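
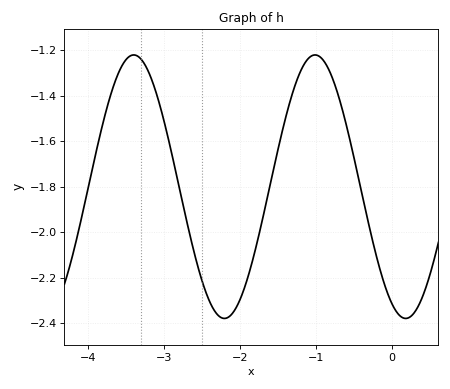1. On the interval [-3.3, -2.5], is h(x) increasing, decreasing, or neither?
decreasing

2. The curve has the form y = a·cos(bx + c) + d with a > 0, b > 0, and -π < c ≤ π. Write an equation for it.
y = 0.58cos(2.6x + 2.7) - 1.8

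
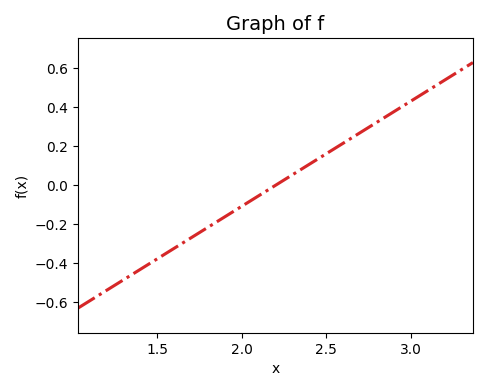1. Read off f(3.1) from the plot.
0.486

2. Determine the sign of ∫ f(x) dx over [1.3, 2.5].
negative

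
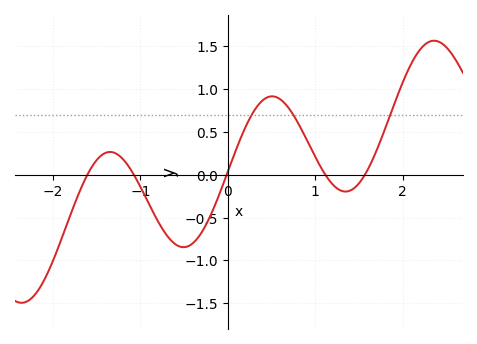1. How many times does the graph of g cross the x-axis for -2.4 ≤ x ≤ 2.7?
5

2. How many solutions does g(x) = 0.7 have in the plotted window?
3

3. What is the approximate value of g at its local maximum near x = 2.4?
1.56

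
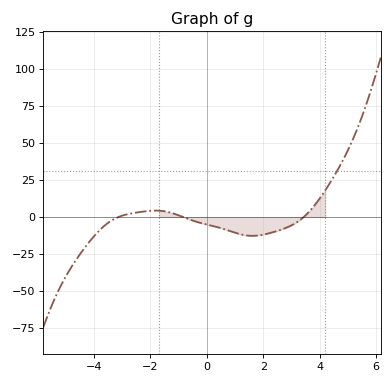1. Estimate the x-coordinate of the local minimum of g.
1.6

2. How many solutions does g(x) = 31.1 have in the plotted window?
1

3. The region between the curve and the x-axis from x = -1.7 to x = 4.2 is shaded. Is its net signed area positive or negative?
negative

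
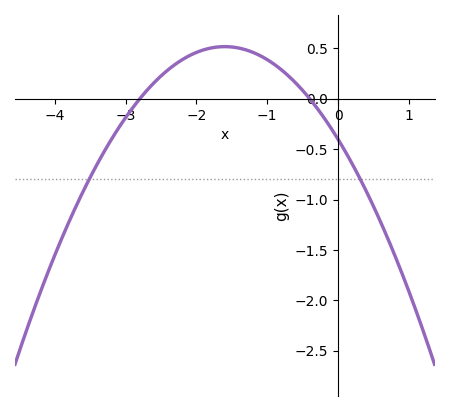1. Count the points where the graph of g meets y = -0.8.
2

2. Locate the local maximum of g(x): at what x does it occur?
-1.6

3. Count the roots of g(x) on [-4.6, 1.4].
2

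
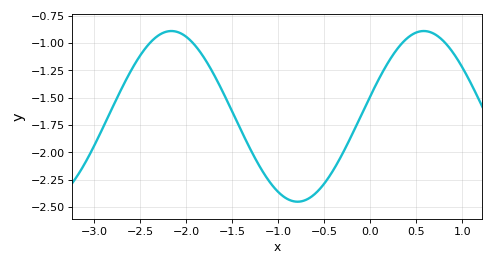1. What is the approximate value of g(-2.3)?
-0.928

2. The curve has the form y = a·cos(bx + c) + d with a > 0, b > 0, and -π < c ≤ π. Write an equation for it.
y = 0.78cos(2.29x - 1.33) - 1.67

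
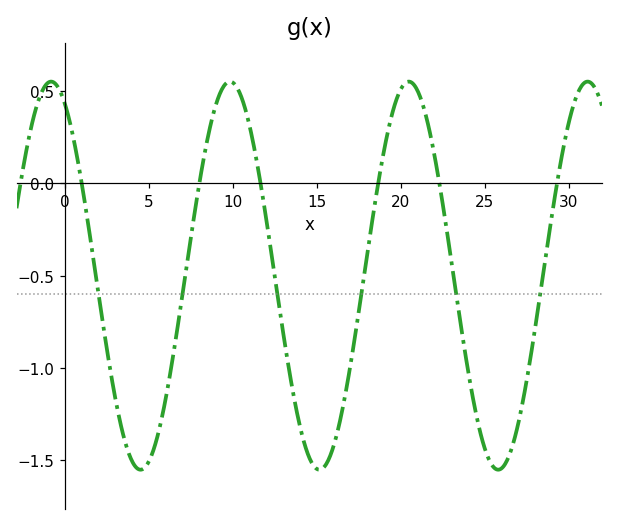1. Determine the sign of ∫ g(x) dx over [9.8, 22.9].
negative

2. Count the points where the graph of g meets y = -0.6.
6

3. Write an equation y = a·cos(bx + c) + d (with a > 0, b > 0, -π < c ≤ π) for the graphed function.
y = 1.05cos(0.59x + 0.482) - 0.5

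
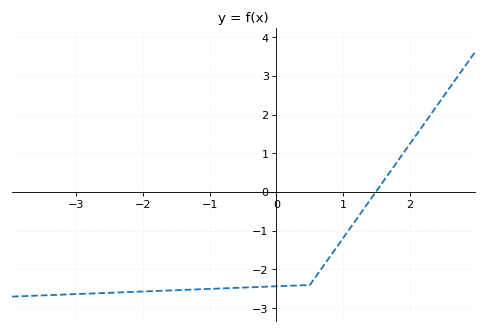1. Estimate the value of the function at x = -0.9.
-2.49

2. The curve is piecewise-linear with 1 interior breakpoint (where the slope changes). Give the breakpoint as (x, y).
(0.5, -2.4)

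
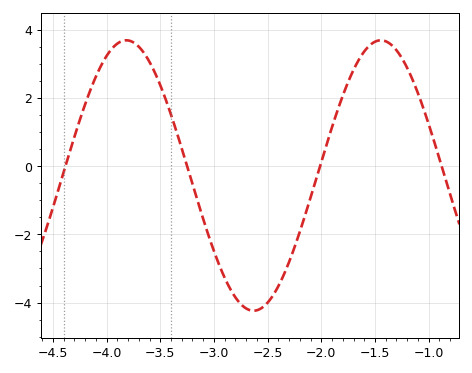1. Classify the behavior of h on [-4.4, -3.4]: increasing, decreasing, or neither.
neither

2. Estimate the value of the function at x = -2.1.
-1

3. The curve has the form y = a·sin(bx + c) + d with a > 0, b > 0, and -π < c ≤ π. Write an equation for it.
y = 3.97sin(2.6x - 0.88) - 0.27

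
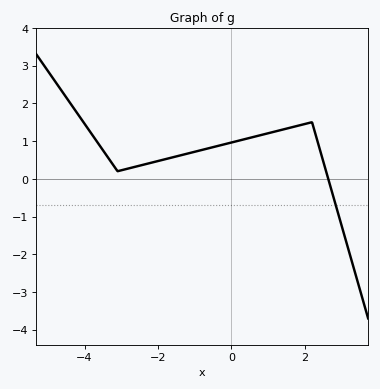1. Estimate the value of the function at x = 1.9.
1.4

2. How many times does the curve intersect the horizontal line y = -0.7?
1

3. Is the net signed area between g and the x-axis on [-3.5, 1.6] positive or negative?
positive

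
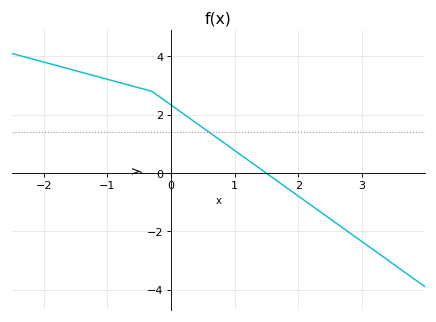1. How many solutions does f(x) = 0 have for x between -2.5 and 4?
1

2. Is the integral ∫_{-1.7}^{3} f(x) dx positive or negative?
positive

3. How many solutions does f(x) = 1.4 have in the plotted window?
1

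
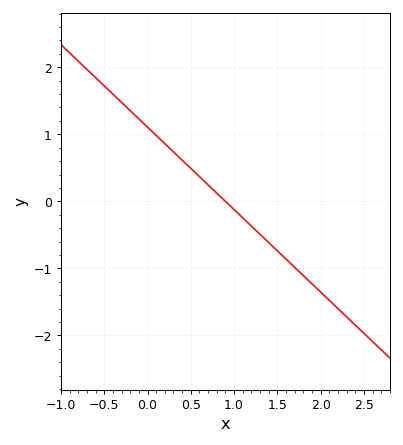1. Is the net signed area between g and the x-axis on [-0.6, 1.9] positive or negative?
positive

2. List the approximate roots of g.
0.9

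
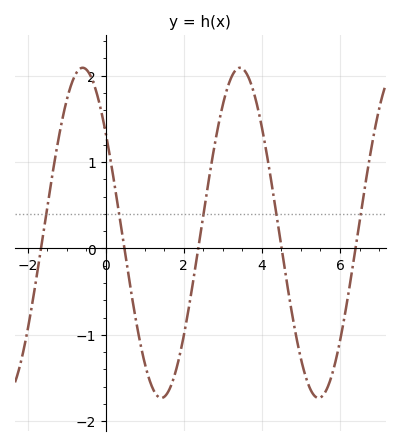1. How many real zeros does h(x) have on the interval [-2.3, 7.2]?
5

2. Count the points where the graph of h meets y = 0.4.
5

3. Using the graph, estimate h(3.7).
1.93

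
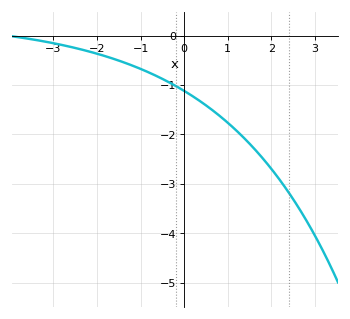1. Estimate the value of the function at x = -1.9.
-0.4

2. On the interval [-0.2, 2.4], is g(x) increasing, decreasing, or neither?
decreasing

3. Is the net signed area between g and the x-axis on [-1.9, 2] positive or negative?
negative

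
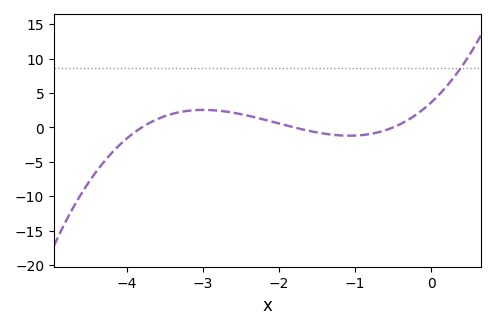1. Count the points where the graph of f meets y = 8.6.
1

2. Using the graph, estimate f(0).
3.63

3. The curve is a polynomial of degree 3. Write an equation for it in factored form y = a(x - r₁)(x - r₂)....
y = 1.06(x + 3.8)(x + 1.8)(x + 0.5)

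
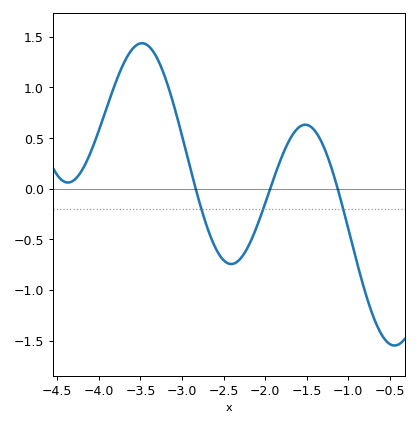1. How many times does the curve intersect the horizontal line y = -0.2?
3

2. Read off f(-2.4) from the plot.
-0.744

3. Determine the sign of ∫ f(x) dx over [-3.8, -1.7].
positive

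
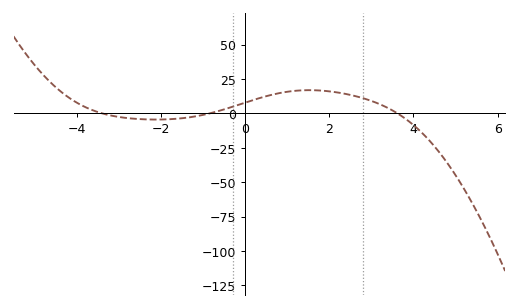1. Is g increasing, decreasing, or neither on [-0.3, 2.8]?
neither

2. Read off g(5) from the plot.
-44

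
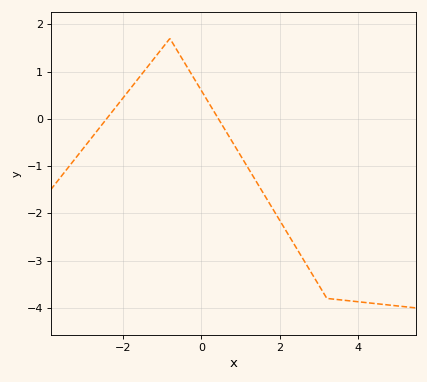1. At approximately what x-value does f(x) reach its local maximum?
-0.8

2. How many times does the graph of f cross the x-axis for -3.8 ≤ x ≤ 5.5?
2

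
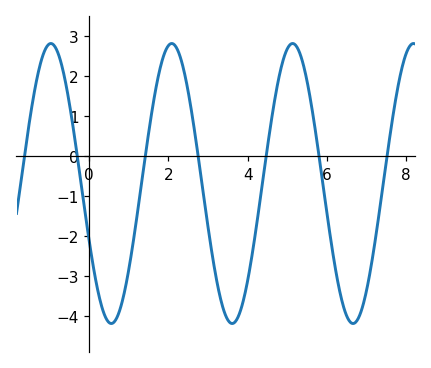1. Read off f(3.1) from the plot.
-2.4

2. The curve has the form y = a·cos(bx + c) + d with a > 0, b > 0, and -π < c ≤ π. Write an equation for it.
y = 3.5cos(2.1x + 2) - 0.69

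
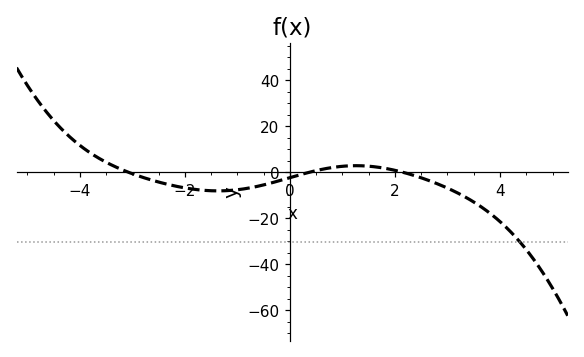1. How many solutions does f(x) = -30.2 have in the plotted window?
1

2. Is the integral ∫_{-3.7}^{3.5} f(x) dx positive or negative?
negative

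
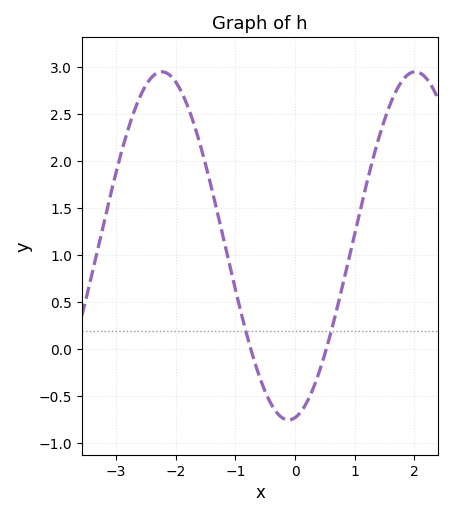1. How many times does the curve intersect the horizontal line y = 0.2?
2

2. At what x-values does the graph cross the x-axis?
-0.74, 0.522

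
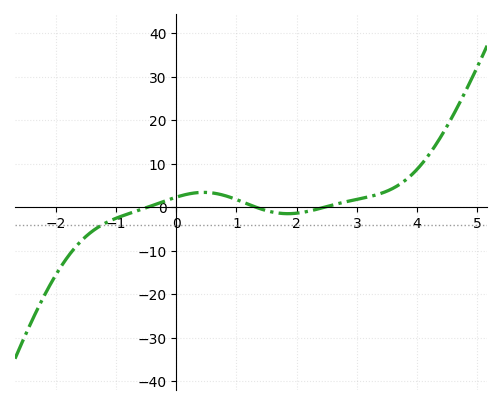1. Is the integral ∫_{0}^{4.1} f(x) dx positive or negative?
positive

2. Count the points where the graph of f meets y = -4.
1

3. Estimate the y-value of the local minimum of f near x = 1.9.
-2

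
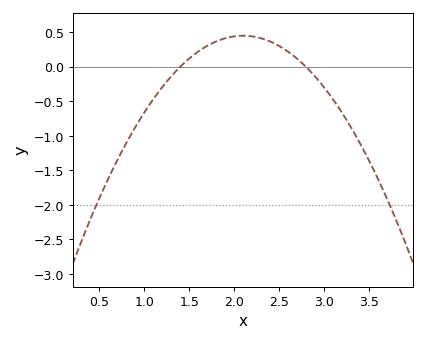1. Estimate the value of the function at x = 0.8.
-1.1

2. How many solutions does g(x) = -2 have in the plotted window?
2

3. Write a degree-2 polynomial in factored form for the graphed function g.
y = -0.92(x - 1.4)(x - 2.8)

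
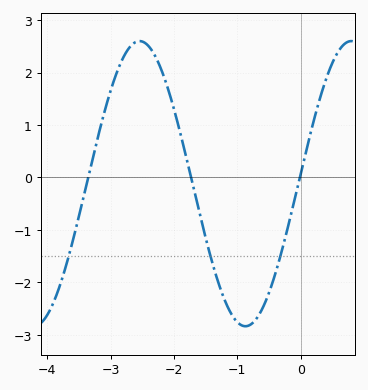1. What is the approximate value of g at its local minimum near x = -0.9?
-2.84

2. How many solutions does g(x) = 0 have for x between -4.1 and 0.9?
3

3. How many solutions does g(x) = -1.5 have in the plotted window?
3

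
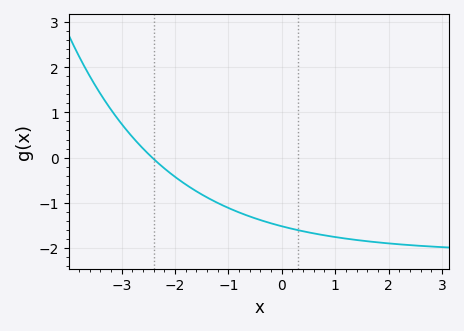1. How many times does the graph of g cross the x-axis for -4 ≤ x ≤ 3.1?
1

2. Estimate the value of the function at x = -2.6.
0.2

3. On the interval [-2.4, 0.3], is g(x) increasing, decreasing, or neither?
decreasing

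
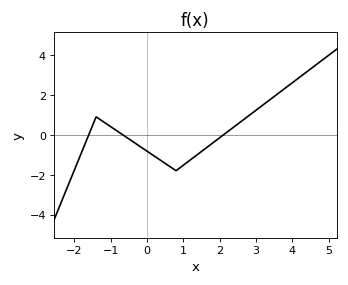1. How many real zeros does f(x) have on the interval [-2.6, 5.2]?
3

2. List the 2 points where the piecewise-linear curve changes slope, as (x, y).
(-1.4, 0.9); (0.8, -1.8)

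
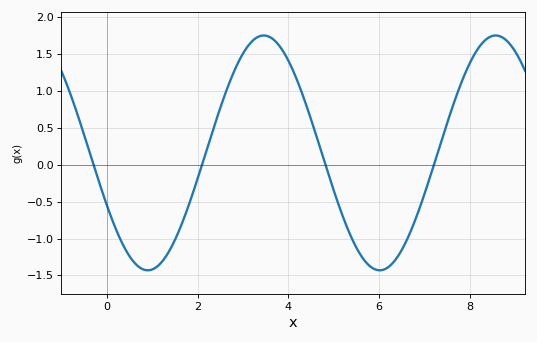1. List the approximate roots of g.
-0.2, 2, 4.8, 7.2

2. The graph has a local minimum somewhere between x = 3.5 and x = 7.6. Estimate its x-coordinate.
6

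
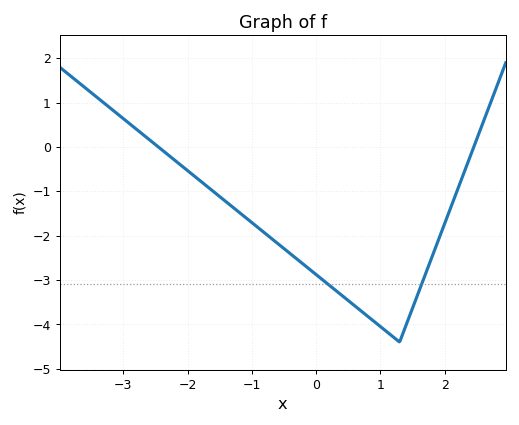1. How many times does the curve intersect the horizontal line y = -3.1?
2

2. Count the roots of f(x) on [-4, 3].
2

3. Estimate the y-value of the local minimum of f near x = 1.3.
-4.4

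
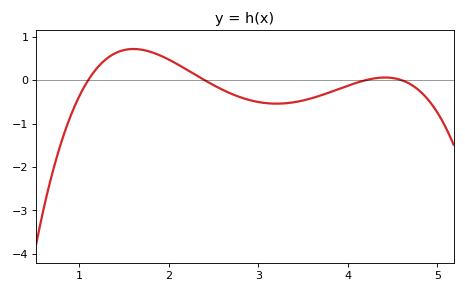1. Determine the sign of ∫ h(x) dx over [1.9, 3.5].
negative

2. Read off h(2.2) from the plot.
0.2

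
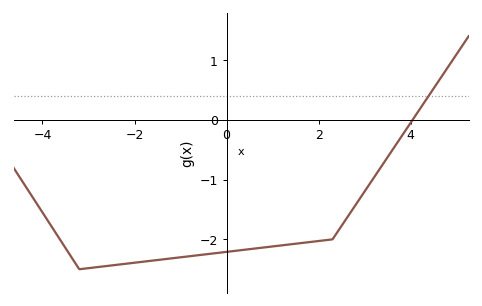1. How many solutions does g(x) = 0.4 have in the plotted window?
1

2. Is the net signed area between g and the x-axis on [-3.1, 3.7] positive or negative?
negative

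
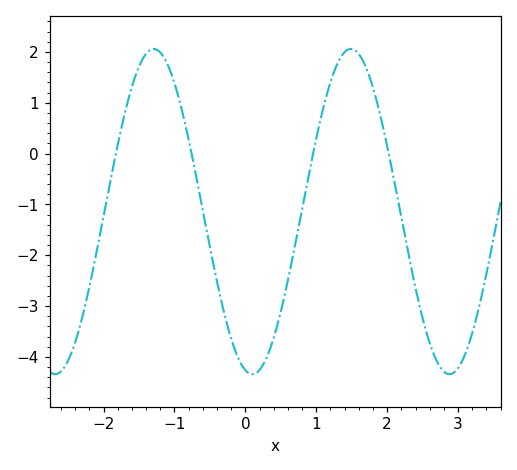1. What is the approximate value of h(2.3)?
-1.98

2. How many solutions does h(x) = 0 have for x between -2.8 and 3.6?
4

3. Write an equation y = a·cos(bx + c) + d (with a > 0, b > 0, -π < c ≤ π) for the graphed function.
y = 3.2cos(2.26x + 2.92) - 1.14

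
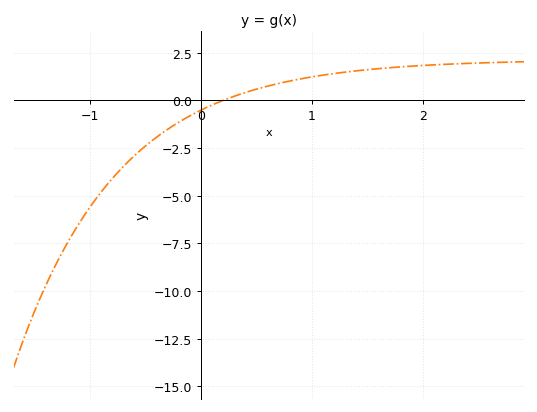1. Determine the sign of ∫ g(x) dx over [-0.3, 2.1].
positive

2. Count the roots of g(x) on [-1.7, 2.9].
1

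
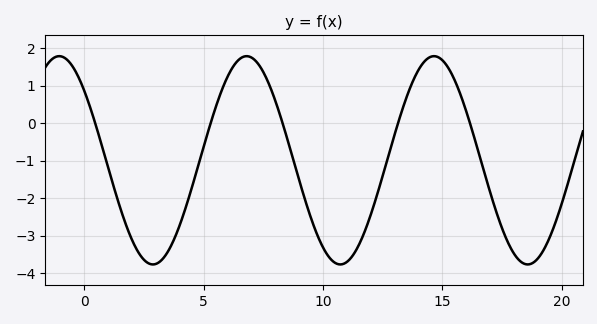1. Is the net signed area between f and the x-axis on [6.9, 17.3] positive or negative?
negative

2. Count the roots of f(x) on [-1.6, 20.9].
5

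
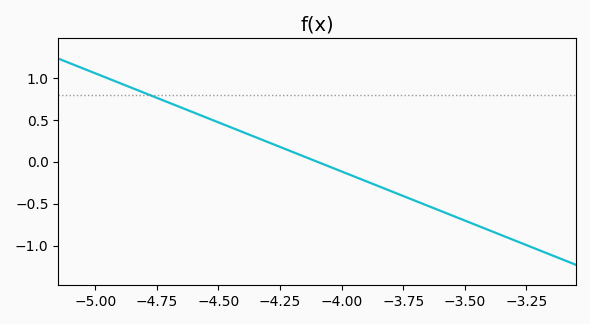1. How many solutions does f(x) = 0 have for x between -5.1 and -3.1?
1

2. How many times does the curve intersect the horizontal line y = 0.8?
1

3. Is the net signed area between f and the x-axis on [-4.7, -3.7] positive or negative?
positive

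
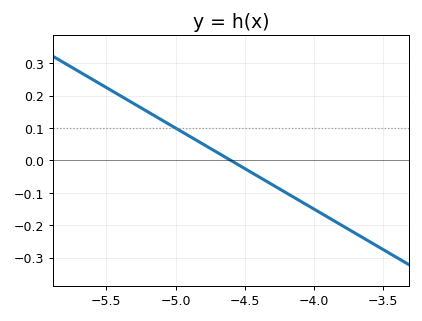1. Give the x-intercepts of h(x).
-4.6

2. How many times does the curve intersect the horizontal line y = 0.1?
1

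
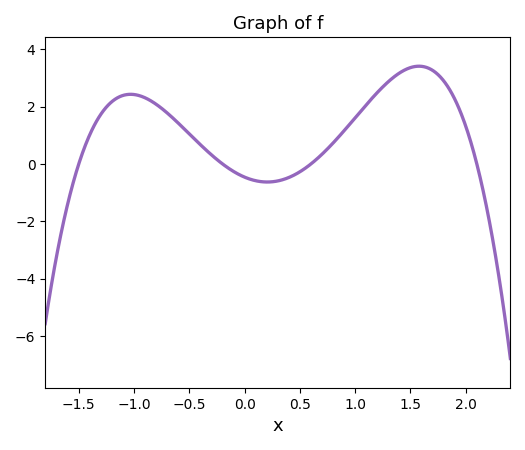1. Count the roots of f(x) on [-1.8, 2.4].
4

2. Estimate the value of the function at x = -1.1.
2.4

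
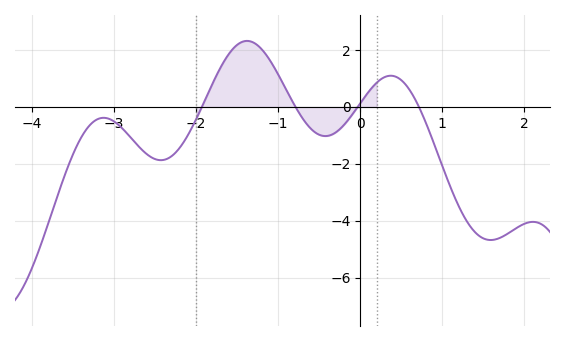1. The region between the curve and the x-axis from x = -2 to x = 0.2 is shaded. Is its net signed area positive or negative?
positive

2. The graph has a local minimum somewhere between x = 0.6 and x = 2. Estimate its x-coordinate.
1.59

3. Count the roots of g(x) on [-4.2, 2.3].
4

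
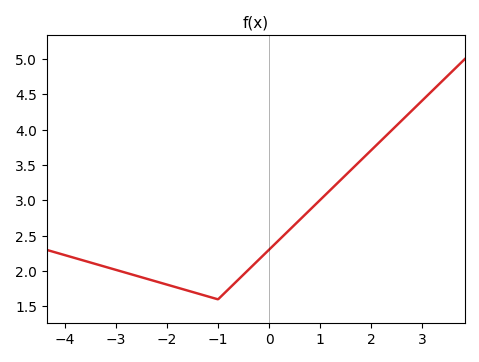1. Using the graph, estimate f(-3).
2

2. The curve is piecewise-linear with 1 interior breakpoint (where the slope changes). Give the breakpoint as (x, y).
(-1, 1.6)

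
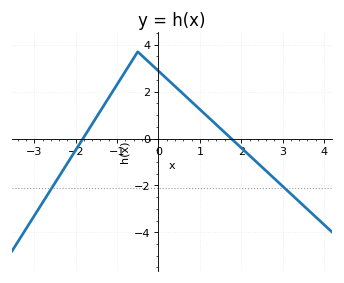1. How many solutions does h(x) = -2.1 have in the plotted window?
2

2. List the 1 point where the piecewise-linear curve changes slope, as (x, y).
(-0.5, 3.7)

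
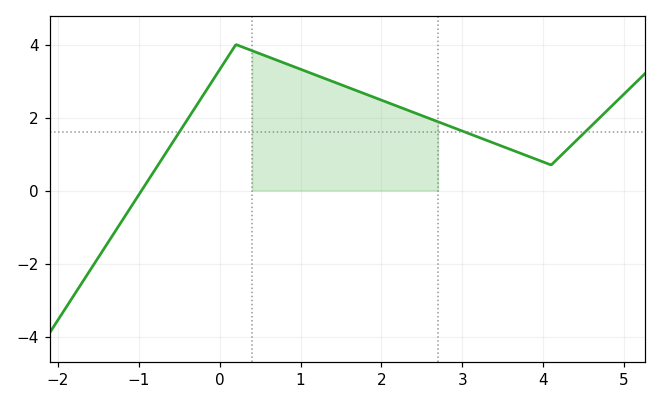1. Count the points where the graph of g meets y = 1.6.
3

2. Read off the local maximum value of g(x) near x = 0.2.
4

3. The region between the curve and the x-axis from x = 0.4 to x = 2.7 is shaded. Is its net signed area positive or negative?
positive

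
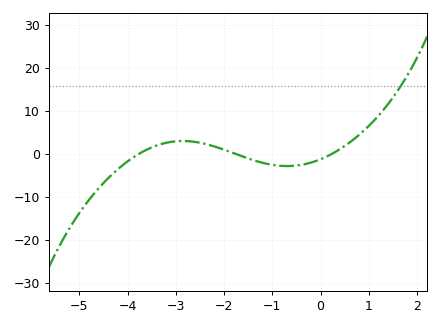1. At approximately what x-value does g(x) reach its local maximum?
-2.85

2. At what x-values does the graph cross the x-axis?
-3.77, -1.75, 0.228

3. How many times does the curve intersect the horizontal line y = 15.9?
1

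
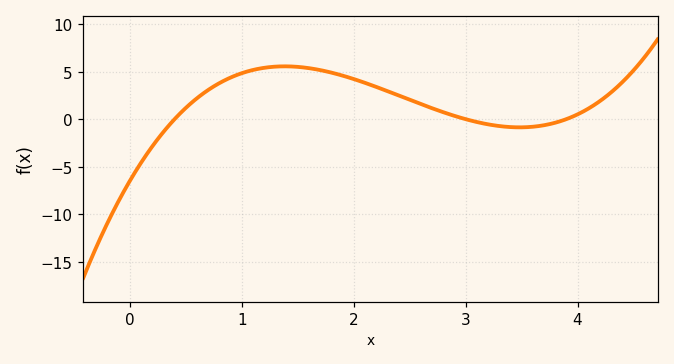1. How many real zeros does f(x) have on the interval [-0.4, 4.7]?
3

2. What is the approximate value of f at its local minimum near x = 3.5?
-0.863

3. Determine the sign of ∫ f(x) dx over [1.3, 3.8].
positive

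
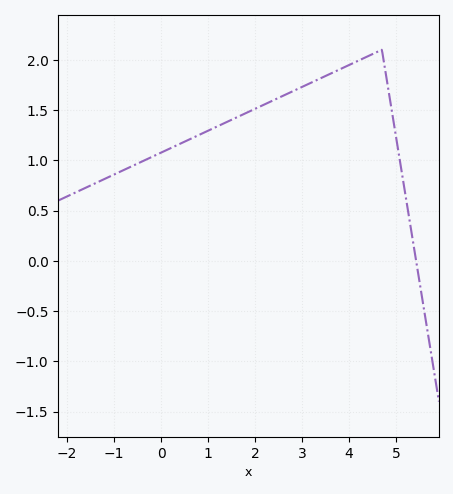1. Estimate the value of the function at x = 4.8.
1.8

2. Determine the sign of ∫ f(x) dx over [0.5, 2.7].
positive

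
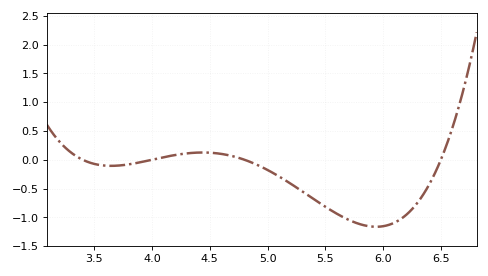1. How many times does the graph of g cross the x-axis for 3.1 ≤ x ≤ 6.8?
4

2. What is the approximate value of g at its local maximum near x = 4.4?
0.126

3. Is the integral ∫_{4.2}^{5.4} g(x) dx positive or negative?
negative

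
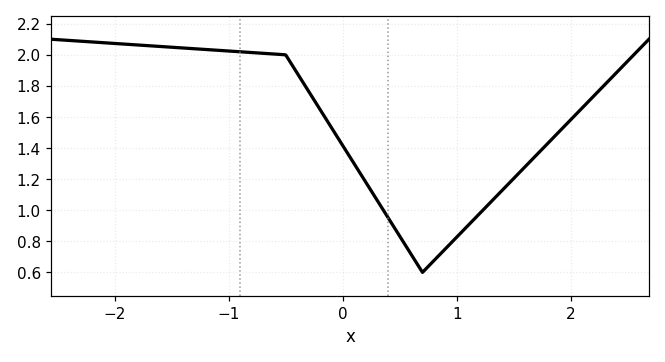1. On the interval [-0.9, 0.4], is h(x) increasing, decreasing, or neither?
decreasing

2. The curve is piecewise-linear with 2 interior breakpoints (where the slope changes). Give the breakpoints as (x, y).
(-0.5, 2); (0.7, 0.6)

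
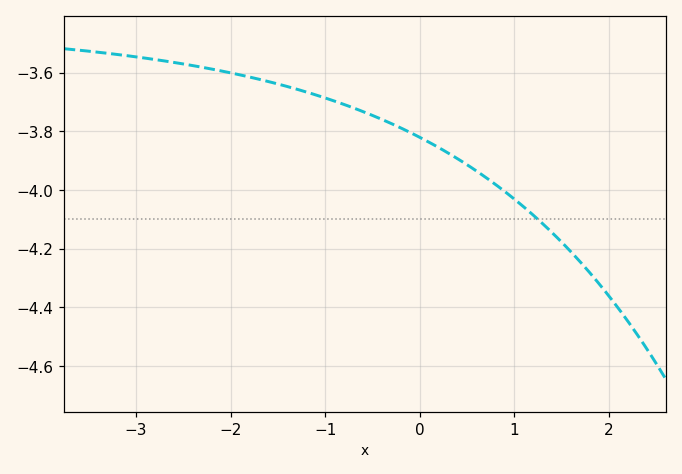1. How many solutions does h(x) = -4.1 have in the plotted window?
1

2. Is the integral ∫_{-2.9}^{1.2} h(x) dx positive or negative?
negative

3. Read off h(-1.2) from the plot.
-3.67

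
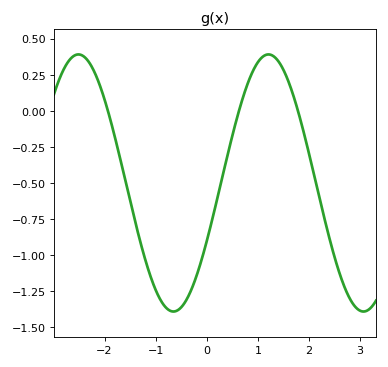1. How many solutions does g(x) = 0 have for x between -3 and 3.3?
3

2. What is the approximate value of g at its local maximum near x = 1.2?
0.39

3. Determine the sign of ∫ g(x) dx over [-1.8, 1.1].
negative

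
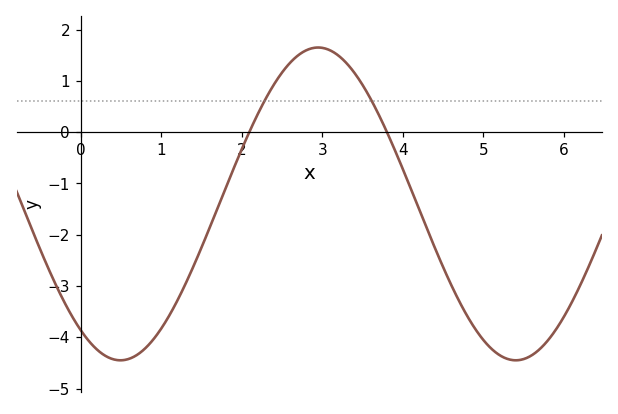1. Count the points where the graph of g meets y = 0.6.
2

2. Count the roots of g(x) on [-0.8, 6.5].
2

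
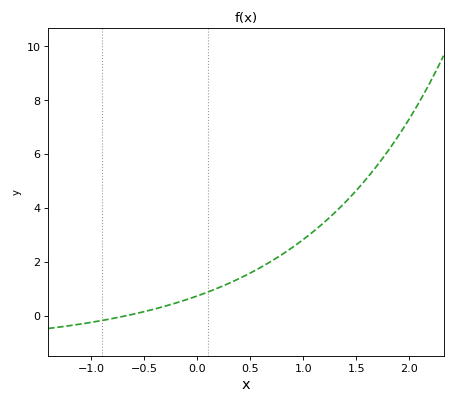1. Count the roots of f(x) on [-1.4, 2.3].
1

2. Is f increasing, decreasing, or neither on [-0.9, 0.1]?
increasing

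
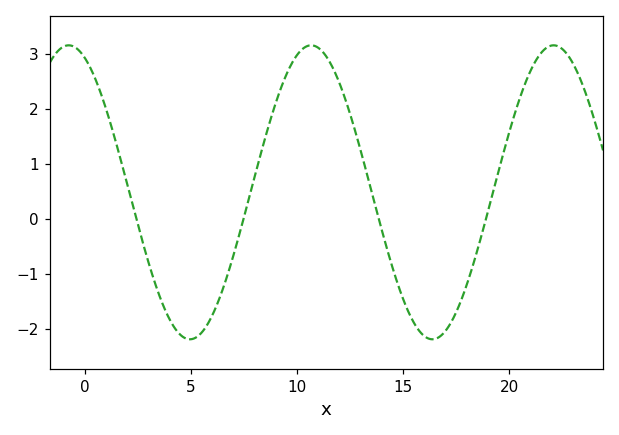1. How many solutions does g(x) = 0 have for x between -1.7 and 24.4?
4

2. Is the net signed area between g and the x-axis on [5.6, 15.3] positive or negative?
positive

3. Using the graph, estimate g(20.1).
1.7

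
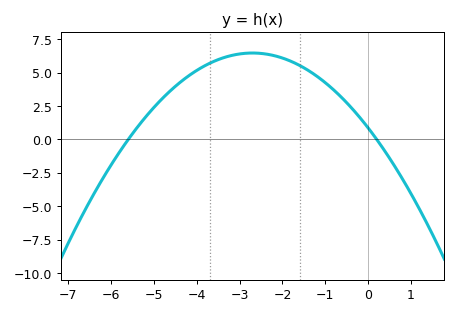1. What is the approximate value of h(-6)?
-2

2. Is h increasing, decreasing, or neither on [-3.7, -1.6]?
neither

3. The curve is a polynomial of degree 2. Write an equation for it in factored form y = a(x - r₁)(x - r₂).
y = -0.77(x + 5.6)(x - 0.2)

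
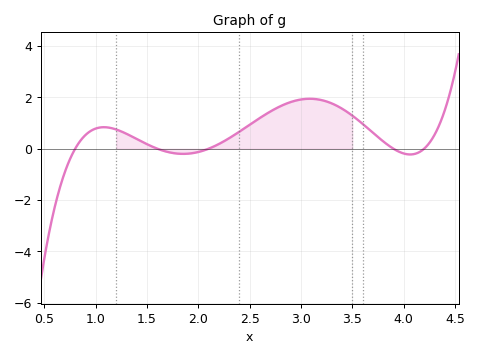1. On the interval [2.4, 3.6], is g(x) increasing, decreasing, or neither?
neither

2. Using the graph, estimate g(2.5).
1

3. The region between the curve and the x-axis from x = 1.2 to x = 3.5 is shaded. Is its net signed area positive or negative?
positive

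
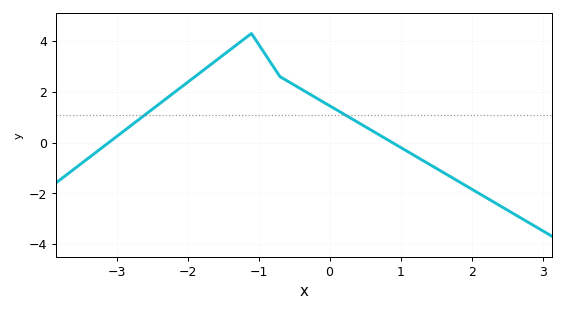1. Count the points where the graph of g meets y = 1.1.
2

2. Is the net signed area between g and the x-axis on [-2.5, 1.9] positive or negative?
positive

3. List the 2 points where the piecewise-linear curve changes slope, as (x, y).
(-1.1, 4.3); (-0.7, 2.6)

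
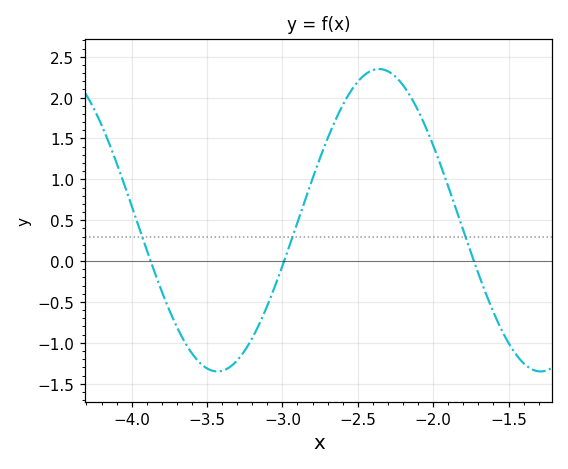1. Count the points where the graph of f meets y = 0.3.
3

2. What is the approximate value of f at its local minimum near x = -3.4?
-1.35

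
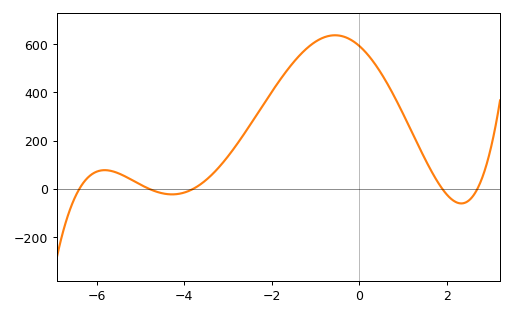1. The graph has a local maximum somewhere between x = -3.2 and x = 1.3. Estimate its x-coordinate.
-0.6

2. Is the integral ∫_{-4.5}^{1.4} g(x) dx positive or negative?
positive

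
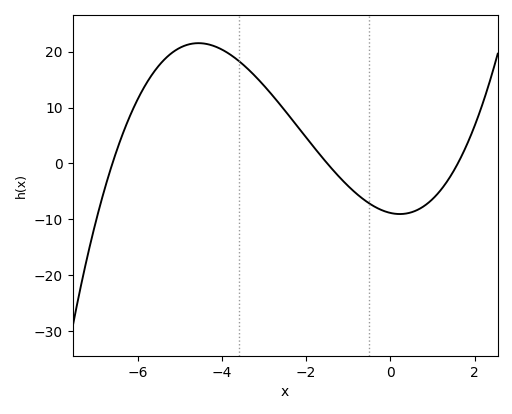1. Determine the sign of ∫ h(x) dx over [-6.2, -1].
positive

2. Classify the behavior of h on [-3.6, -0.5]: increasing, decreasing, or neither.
decreasing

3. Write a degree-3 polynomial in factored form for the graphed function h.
y = 0.56(x + 6.6)(x + 1.5)(x - 1.6)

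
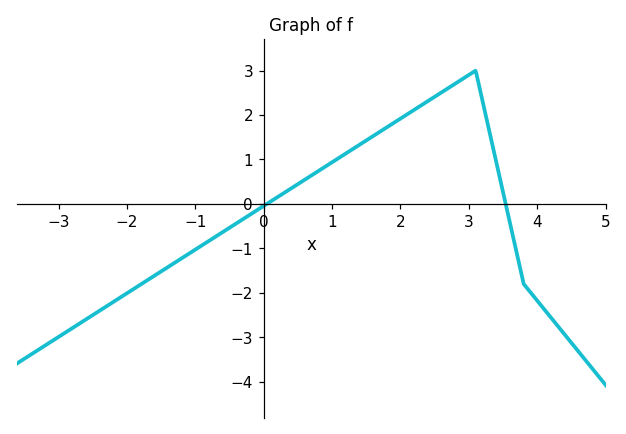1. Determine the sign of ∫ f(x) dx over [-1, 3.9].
positive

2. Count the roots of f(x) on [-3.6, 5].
2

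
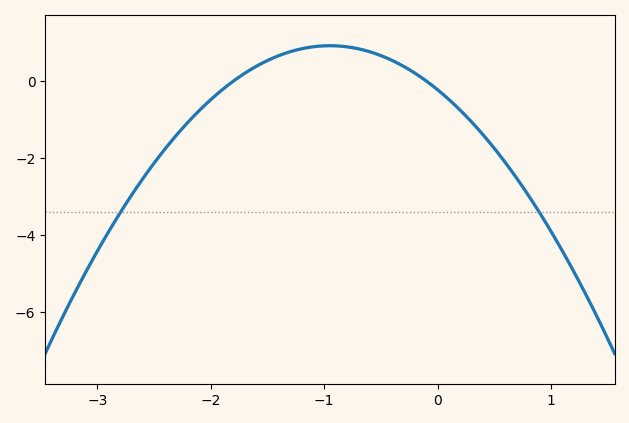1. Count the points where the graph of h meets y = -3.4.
2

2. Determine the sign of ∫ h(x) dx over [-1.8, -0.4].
positive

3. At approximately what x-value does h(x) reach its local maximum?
-0.95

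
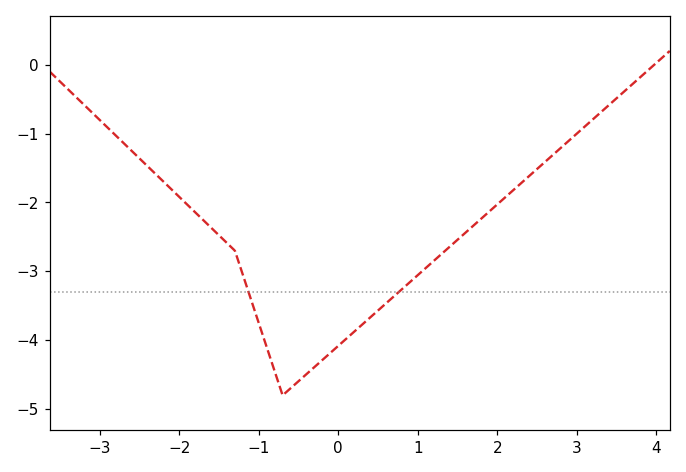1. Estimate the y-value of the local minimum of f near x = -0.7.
-4.8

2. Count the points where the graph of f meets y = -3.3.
2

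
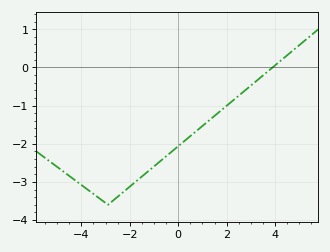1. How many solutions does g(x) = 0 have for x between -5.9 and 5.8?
1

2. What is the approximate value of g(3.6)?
-0.2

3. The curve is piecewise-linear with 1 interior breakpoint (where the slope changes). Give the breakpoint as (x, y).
(-2.9, -3.6)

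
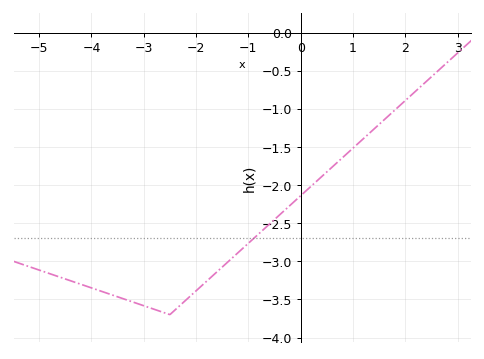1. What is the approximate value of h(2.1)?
-0.827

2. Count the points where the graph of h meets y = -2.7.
1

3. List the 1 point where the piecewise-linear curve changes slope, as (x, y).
(-2.5, -3.7)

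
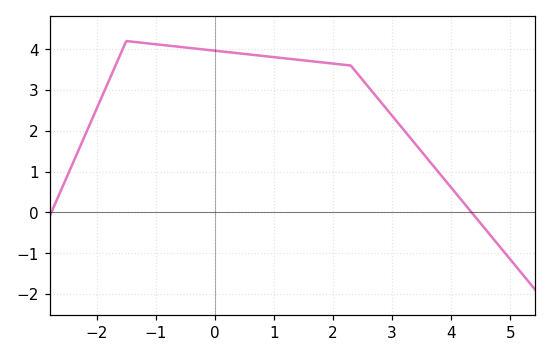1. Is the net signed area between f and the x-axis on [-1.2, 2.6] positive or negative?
positive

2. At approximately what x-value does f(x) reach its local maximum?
-1.4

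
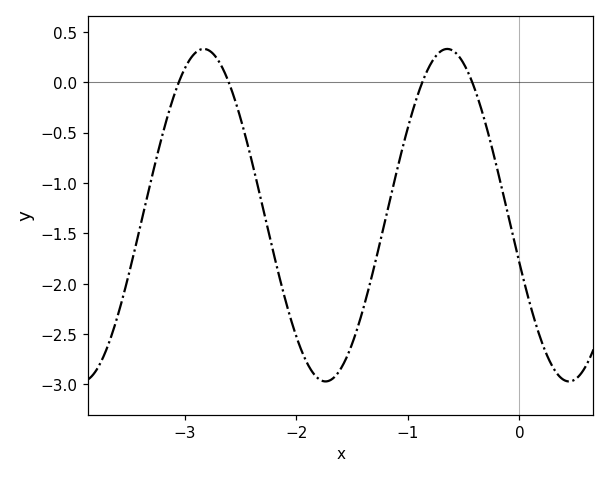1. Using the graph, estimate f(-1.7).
-2.96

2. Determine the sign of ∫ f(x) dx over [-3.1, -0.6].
negative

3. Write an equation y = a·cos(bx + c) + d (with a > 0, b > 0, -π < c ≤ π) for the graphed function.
y = 1.65cos(2.88x + 1.86) - 1.32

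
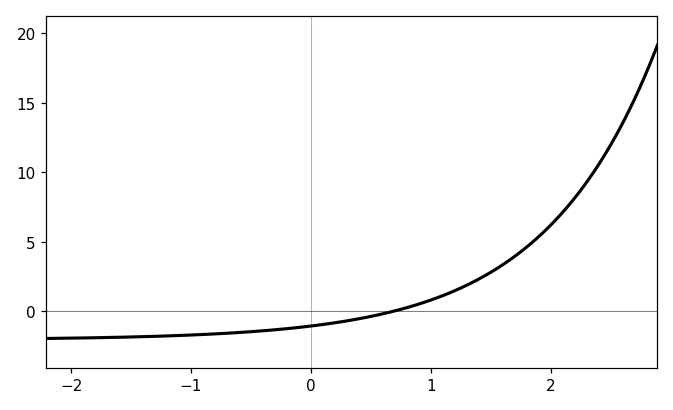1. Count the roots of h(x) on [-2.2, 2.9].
1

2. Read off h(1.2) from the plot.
1.48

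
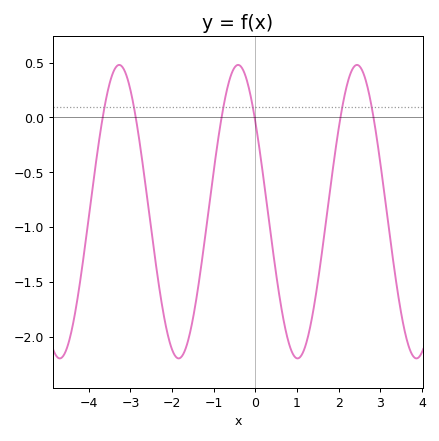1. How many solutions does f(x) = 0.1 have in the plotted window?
6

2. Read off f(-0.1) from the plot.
0.15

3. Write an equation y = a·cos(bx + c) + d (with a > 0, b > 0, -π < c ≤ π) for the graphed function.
y = 1.34cos(2.2x + 0.91) - 0.86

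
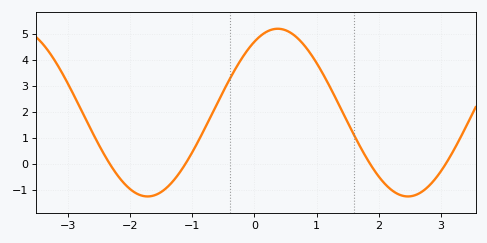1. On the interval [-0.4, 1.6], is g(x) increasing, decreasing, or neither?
neither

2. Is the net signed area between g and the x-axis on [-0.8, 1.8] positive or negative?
positive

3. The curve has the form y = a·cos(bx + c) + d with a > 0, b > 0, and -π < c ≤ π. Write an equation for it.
y = 3.24cos(1.5x - 0.562) + 1.98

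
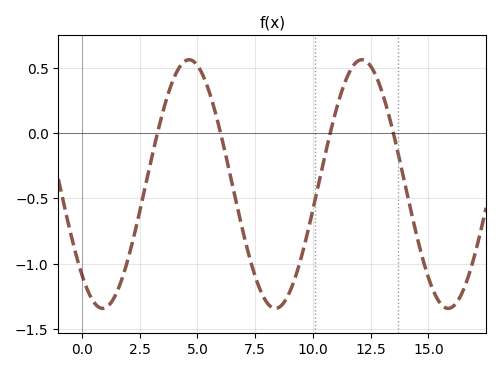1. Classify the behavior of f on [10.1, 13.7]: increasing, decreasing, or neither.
neither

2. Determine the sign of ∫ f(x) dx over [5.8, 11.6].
negative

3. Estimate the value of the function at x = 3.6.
0.2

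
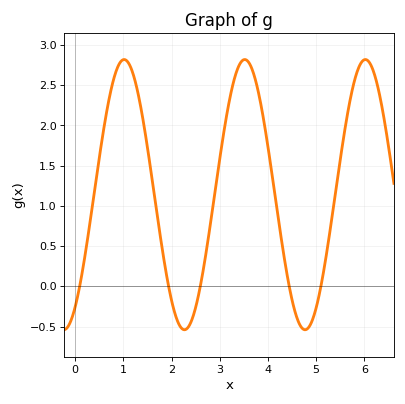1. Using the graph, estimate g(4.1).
1.33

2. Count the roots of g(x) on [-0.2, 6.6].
5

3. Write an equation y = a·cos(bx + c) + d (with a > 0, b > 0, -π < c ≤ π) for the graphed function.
y = 1.68cos(2.51x - 2.55) + 1.14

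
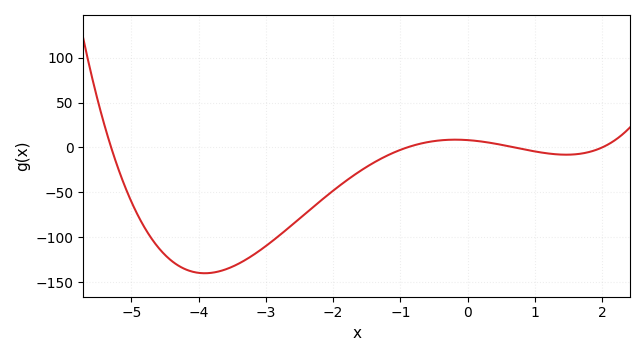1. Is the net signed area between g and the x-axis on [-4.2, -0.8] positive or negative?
negative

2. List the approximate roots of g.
-5.3, -0.9, 0.7, 2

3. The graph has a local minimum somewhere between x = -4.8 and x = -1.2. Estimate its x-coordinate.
-3.91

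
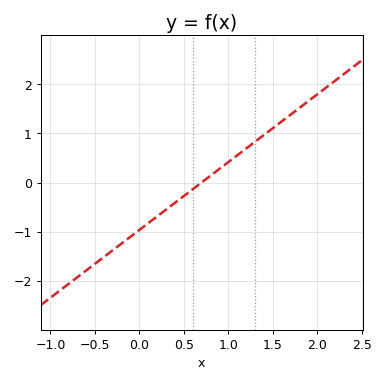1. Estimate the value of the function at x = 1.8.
1.52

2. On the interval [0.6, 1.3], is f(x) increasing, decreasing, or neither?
increasing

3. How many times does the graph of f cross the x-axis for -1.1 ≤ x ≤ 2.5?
1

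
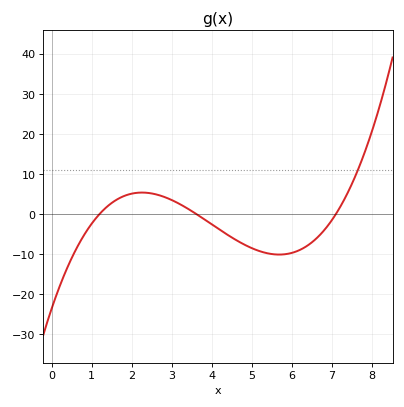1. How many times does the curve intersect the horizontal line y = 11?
1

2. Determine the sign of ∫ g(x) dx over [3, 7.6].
negative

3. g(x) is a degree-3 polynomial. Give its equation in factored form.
y = 0.77(x - 1.2)(x - 3.6)(x - 7.1)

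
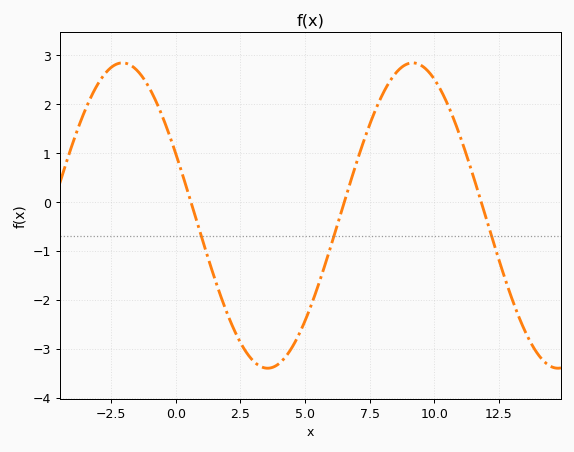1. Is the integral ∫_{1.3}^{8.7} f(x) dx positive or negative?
negative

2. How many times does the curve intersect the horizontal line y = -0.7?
3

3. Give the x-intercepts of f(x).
0.5, 6.5, 12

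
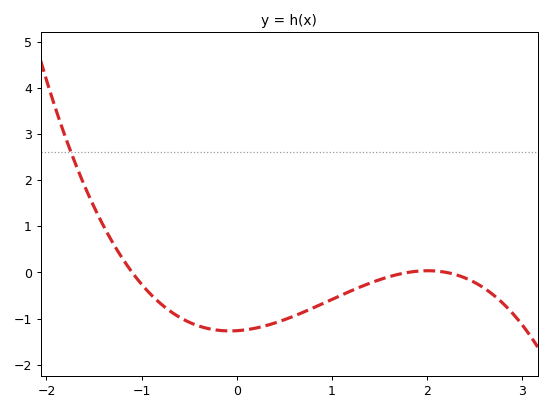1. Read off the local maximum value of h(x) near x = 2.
0.036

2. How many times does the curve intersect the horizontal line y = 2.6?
1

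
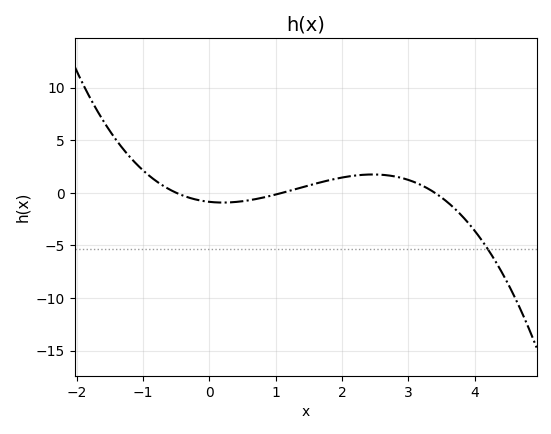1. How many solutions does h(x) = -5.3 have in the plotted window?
1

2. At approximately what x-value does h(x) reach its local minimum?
0.203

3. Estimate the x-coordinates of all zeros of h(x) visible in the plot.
-0.5, 1.1, 3.4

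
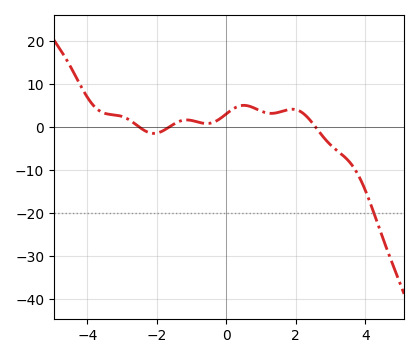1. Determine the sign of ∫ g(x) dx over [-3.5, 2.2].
positive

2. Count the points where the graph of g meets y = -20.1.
1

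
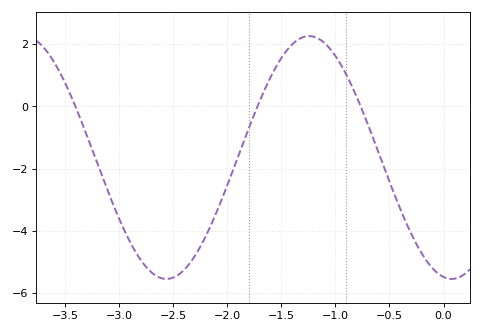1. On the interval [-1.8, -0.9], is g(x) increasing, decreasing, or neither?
neither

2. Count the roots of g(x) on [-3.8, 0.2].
3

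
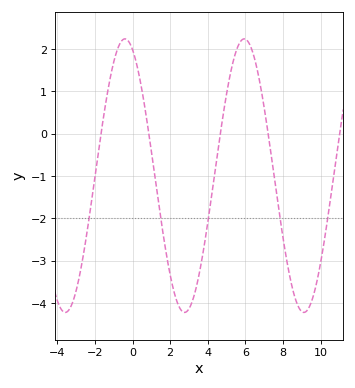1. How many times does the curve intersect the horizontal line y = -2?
5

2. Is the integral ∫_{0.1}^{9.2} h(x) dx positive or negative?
negative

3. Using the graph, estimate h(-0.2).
2.2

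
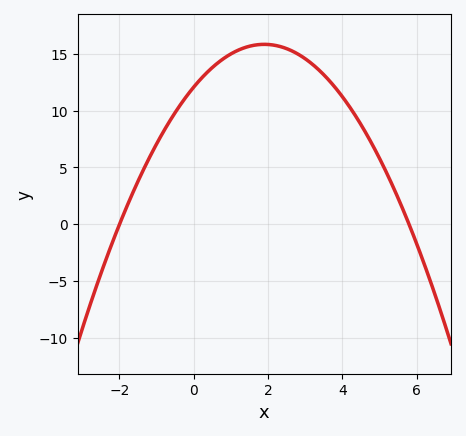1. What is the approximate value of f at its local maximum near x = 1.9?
16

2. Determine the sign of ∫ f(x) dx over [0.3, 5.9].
positive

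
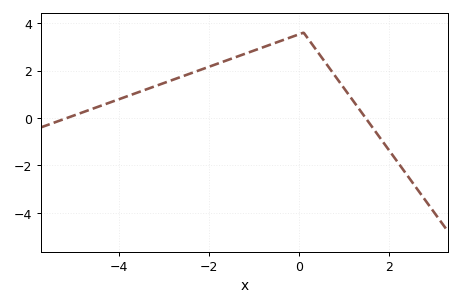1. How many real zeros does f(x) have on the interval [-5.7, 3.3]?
2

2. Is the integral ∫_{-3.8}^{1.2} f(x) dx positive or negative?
positive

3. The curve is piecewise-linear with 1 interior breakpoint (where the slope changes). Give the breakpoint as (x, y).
(0.1, 3.6)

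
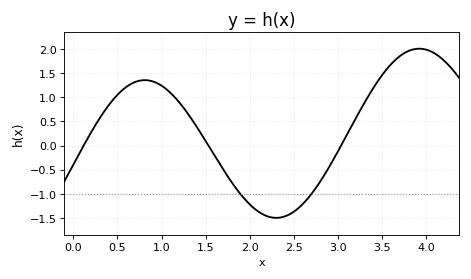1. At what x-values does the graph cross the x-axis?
0.118, 1.53, 3.04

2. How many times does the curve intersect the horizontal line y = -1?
2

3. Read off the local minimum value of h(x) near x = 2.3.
-1.5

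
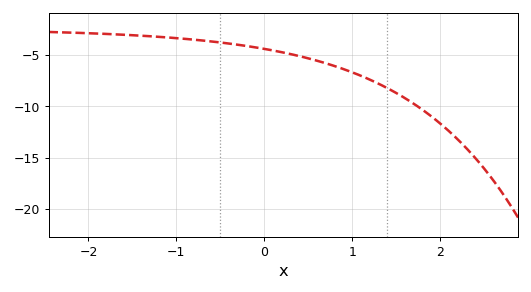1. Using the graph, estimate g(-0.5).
-3.74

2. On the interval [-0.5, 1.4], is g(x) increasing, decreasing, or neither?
decreasing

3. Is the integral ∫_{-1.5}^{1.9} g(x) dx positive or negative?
negative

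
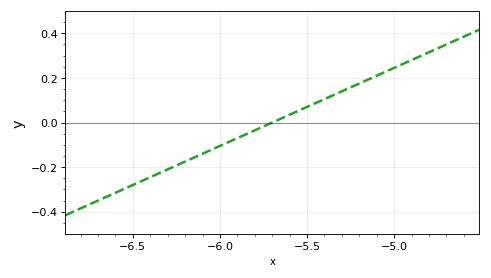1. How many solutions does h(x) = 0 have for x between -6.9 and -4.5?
1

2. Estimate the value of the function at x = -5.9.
-0.07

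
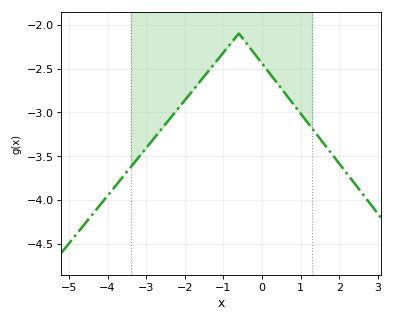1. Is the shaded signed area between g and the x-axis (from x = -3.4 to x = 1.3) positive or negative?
negative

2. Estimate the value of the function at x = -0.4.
-2.21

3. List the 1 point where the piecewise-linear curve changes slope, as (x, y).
(-0.6, -2.1)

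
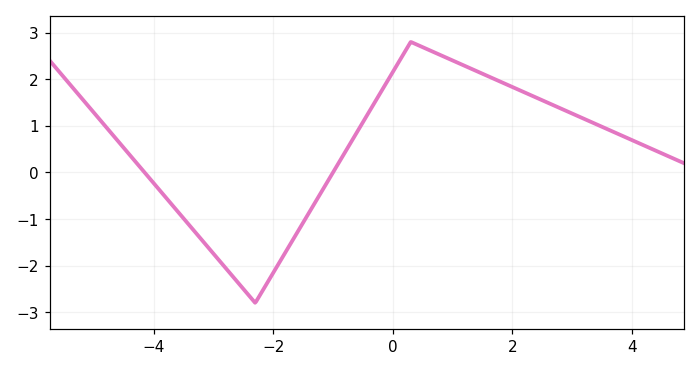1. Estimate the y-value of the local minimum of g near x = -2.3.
-2.8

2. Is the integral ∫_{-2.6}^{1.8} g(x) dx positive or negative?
positive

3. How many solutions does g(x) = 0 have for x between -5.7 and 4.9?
2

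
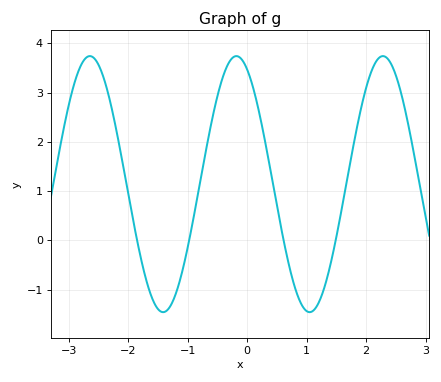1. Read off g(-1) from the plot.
-0.1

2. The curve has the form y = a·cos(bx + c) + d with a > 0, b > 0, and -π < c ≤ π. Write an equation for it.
y = 2.6cos(2.5x + 0.46) + 1.14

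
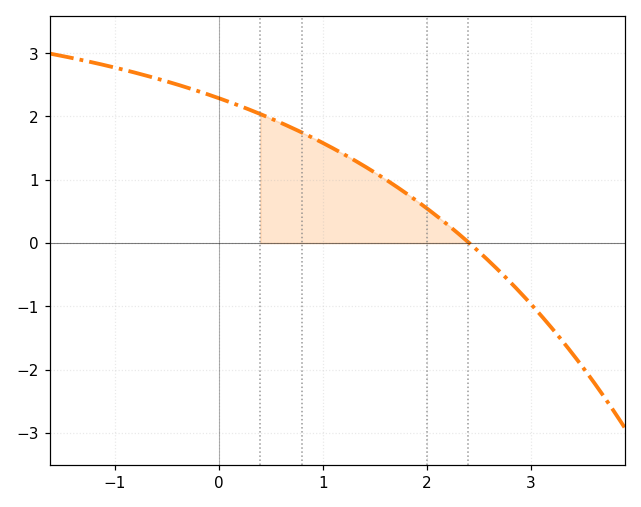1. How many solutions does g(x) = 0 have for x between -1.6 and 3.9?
1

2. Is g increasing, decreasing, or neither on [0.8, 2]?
decreasing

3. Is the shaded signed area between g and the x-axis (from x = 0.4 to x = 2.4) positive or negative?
positive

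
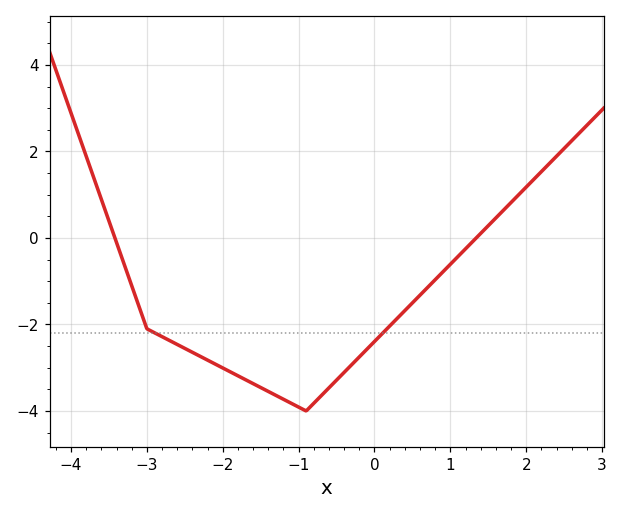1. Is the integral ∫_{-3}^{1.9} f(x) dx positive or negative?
negative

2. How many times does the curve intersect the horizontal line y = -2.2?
2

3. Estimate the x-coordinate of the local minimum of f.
-0.901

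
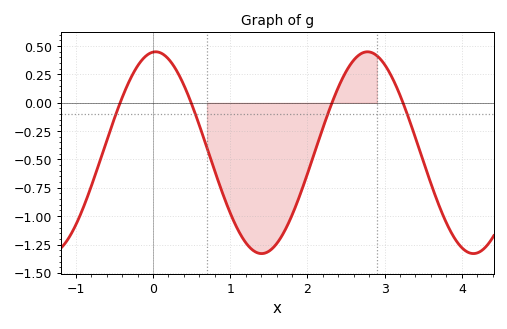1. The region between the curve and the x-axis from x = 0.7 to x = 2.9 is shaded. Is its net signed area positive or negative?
negative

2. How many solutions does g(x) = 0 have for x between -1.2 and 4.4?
4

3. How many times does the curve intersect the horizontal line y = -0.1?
4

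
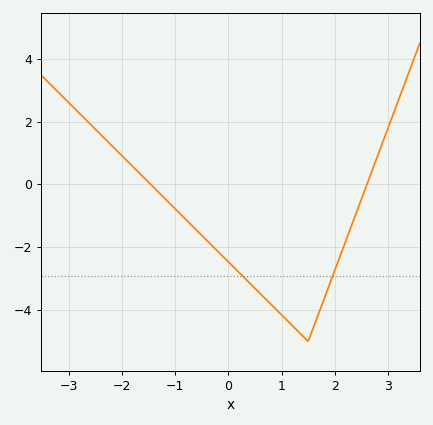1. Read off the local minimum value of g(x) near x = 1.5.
-5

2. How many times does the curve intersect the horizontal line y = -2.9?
2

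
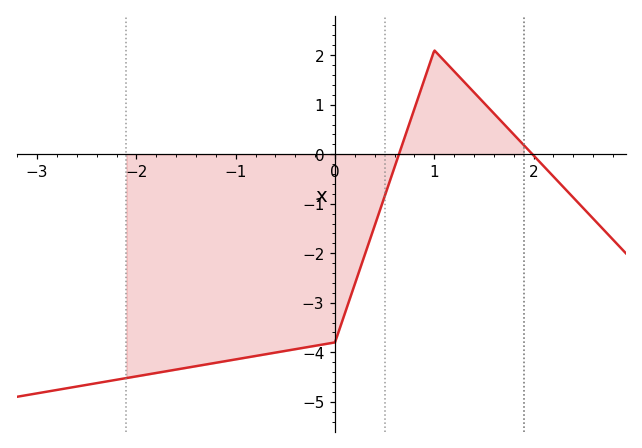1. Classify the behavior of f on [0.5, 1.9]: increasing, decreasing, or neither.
neither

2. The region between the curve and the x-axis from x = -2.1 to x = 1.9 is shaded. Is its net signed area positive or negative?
negative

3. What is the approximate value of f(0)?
-3.8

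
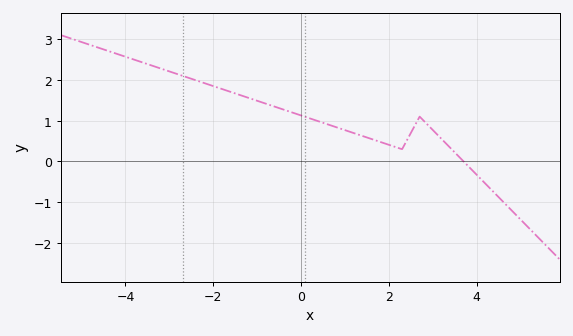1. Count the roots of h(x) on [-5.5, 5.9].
1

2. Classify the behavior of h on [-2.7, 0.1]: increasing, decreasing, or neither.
decreasing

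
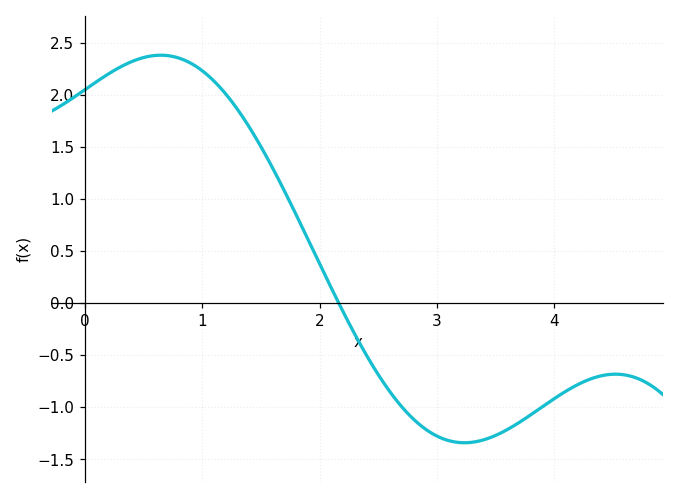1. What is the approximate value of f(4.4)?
-0.7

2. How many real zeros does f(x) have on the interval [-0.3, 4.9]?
1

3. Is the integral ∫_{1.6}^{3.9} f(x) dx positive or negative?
negative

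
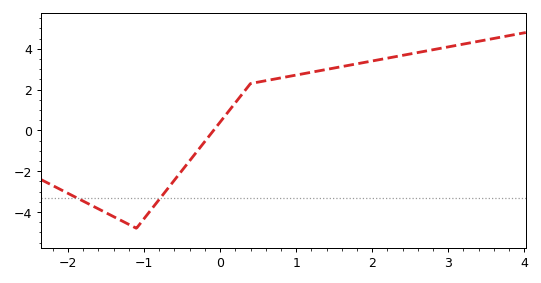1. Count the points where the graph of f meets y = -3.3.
2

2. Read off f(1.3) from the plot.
3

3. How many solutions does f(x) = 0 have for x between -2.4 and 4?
1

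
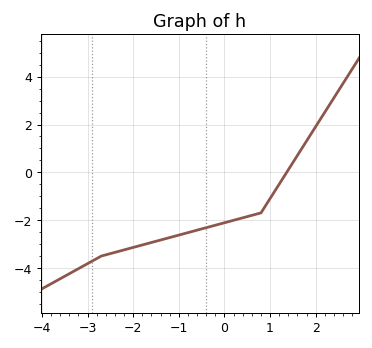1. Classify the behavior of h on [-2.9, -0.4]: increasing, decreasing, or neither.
increasing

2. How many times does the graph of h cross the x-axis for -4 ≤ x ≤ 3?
1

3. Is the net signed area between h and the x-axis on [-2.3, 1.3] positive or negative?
negative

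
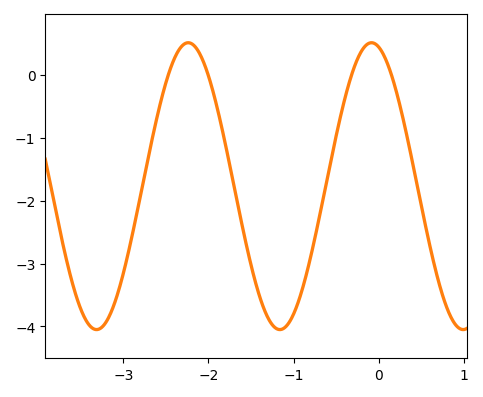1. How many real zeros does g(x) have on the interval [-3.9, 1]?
4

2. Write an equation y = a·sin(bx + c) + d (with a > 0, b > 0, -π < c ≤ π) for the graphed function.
y = 2.28sin(2.9x + 1.8) - 1.77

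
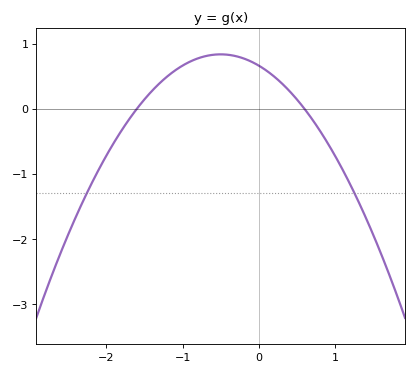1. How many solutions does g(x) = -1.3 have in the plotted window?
2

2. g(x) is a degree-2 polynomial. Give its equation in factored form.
y = -0.69(x + 1.6)(x - 0.6)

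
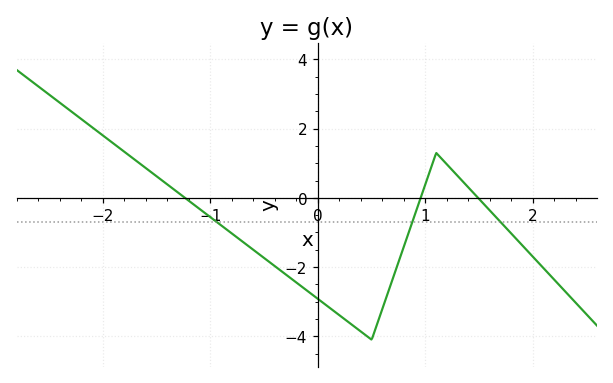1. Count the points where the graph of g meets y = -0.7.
3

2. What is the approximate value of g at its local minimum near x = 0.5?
-4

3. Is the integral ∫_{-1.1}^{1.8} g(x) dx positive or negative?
negative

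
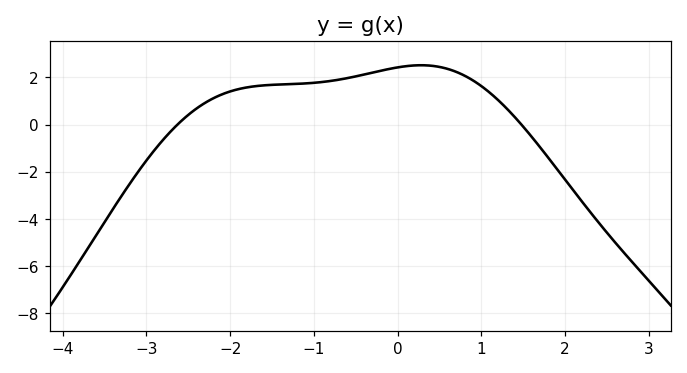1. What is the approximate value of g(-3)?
-1.6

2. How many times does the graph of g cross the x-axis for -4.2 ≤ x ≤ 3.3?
2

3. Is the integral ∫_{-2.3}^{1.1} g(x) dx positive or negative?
positive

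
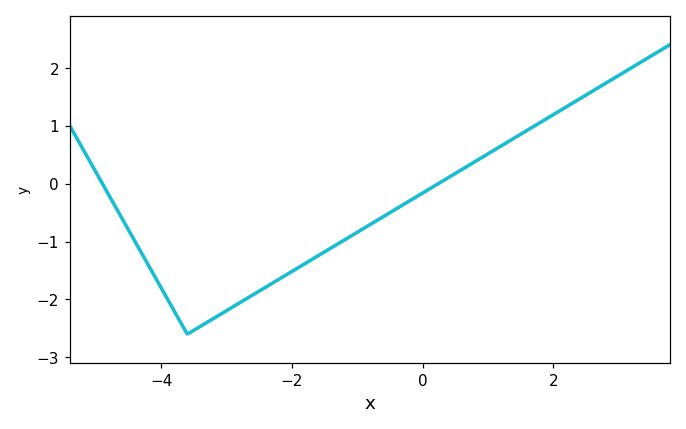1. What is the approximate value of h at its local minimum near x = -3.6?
-2.6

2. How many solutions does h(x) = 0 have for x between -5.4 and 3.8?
2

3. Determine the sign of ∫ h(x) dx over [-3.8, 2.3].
negative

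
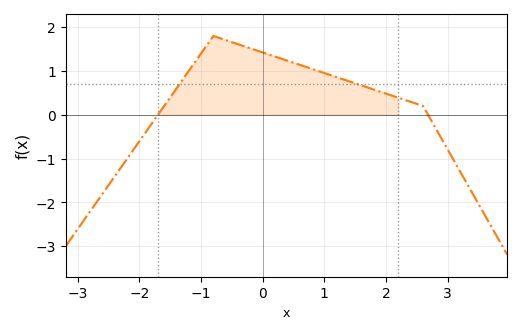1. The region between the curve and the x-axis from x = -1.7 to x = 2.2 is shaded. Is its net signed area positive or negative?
positive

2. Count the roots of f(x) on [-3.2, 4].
2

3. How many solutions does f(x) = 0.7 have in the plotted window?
2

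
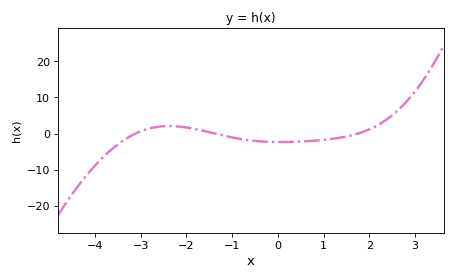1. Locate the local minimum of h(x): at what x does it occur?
0.053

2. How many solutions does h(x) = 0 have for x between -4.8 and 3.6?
3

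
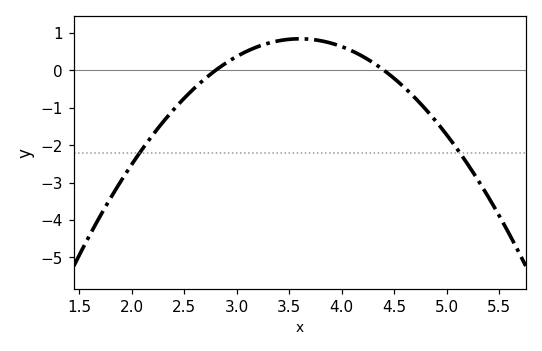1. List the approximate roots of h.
2.8, 4.4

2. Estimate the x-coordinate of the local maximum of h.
3.6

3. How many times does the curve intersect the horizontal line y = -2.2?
2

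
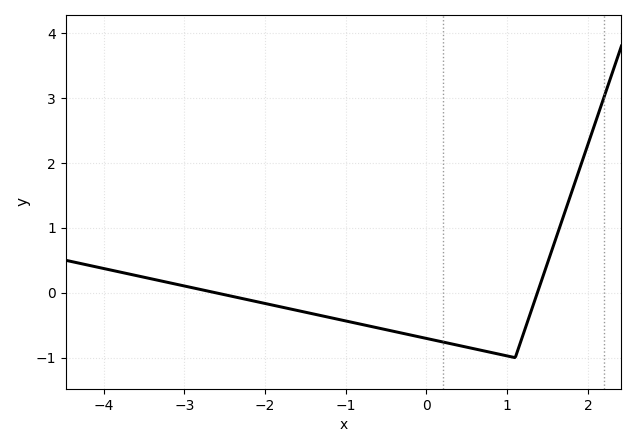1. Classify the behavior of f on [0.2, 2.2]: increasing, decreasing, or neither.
neither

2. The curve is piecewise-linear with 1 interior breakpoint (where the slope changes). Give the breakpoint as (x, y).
(1.1, -1)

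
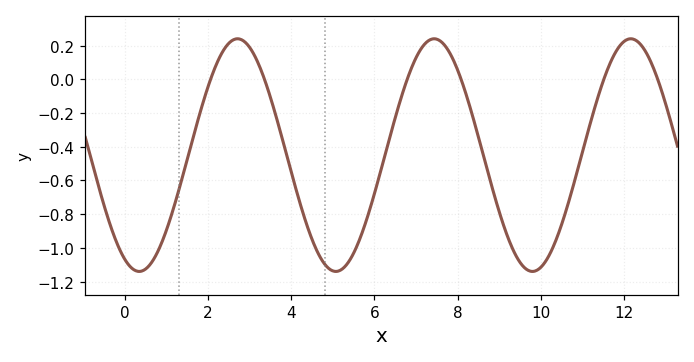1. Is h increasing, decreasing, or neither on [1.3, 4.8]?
neither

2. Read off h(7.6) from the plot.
0.22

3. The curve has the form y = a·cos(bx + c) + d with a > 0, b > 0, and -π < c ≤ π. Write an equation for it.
y = 0.69cos(1.3x + 2.7) - 0.45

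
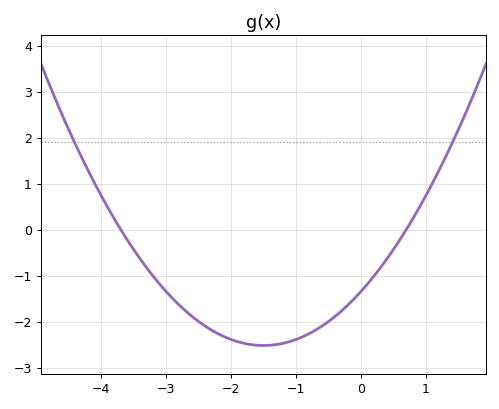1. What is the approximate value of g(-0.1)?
-1.5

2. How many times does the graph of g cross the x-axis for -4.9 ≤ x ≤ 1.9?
2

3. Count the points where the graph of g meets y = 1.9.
2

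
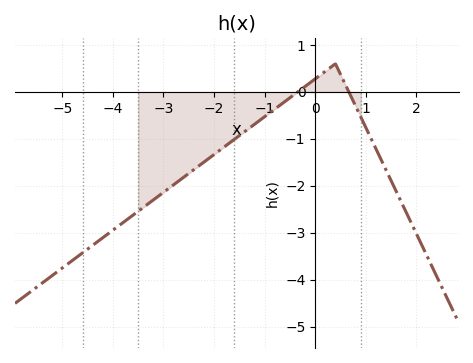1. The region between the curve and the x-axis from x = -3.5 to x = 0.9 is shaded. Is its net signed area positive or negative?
negative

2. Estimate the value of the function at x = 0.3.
0.5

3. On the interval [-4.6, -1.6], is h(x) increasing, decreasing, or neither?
increasing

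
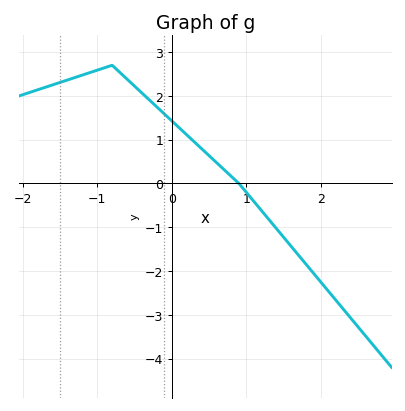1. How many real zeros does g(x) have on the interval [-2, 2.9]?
1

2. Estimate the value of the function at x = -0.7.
2.5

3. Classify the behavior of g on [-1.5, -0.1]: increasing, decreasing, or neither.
neither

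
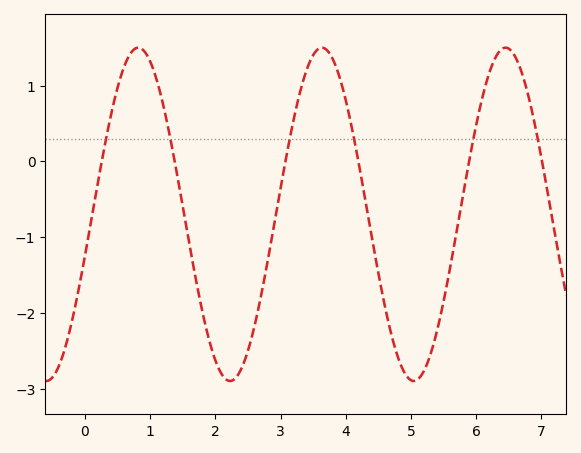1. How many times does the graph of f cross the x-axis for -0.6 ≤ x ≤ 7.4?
6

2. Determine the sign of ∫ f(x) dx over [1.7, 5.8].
negative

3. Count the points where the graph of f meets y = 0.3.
6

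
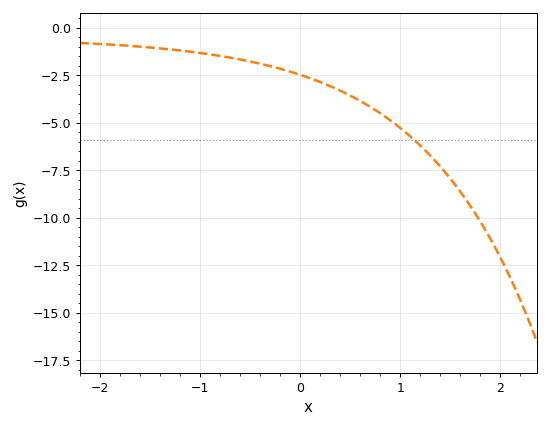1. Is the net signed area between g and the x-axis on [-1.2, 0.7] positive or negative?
negative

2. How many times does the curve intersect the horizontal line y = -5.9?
1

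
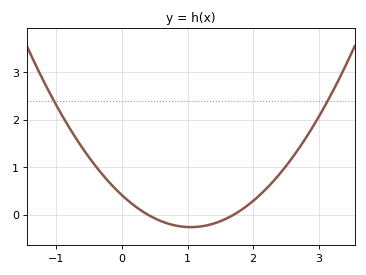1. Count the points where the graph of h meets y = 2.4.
2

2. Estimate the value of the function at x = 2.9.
1.83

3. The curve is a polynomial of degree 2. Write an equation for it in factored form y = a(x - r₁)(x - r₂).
y = 0.61(x - 0.4)(x - 1.7)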